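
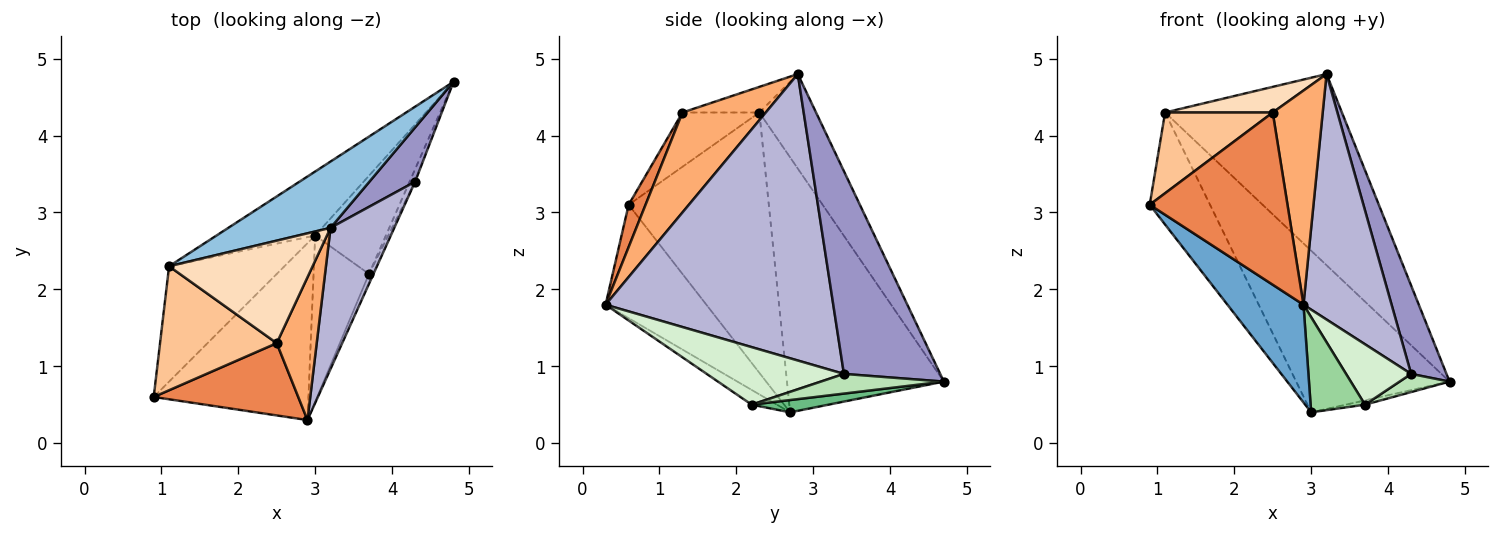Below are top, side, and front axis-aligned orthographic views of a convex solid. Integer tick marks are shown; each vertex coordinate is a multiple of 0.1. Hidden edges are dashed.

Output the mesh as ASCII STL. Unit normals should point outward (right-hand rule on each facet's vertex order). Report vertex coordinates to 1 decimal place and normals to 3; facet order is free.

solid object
 facet normal -0.540 -0.407 -0.737
  outer loop
   vertex 3.0 2.7 0.4
   vertex 2.9 0.3 1.8
   vertex 0.9 0.6 3.1
  endloop
 endfacet
 facet normal -0.290 0.904 0.314
  outer loop
   vertex 1.1 2.3 4.3
   vertex 3.2 2.8 4.8
   vertex 4.8 4.7 0.8
  endloop
 endfacet
 facet normal -0.851 0.366 -0.377
  outer loop
   vertex 1.1 2.3 4.3
   vertex 3.0 2.7 0.4
   vertex 0.9 0.6 3.1
  endloop
 endfacet
 facet normal -0.689 0.674 -0.267
  outer loop
   vertex 1.1 2.3 4.3
   vertex 4.8 4.7 0.8
   vertex 3.0 2.7 0.4
  endloop
 endfacet
 facet normal 0.112 -0.916 0.384
  outer loop
   vertex 2.5 1.3 4.3
   vertex 0.9 0.6 3.1
   vertex 2.9 0.3 1.8
  endloop
 endfacet
 facet normal 0.811 -0.487 0.324
  outer loop
   vertex 2.5 1.3 4.3
   vertex 2.9 0.3 1.8
   vertex 3.2 2.8 4.8
  endloop
 endfacet
 facet normal -0.363 -0.508 0.781
  outer loop
   vertex 2.5 1.3 4.3
   vertex 1.1 2.3 4.3
   vertex 0.9 0.6 3.1
  endloop
 endfacet
 facet normal -0.171 -0.239 0.956
  outer loop
   vertex 2.5 1.3 4.3
   vertex 3.2 2.8 4.8
   vertex 1.1 2.3 4.3
  endloop
 endfacet
 facet normal 0.171 0.043 -0.984
  outer loop
   vertex 3.7 2.2 0.5
   vertex 3.0 2.7 0.4
   vertex 4.8 4.7 0.8
  endloop
 endfacet
 facet normal -0.225 -0.484 -0.846
  outer loop
   vertex 3.7 2.2 0.5
   vertex 2.9 0.3 1.8
   vertex 3.0 2.7 0.4
  endloop
 endfacet
 facet normal 0.897 -0.364 -0.252
  outer loop
   vertex 4.3 3.4 0.9
   vertex 3.7 2.2 0.5
   vertex 4.8 4.7 0.8
  endloop
 endfacet
 facet normal 0.901 -0.427 -0.070
  outer loop
   vertex 4.3 3.4 0.9
   vertex 2.9 0.3 1.8
   vertex 3.7 2.2 0.5
  endloop
 endfacet
 facet normal 0.918 -0.337 0.207
  outer loop
   vertex 4.3 3.4 0.9
   vertex 4.8 4.7 0.8
   vertex 3.2 2.8 4.8
  endloop
 endfacet
 facet normal 0.913 -0.353 0.203
  outer loop
   vertex 4.3 3.4 0.9
   vertex 3.2 2.8 4.8
   vertex 2.9 0.3 1.8
  endloop
 endfacet
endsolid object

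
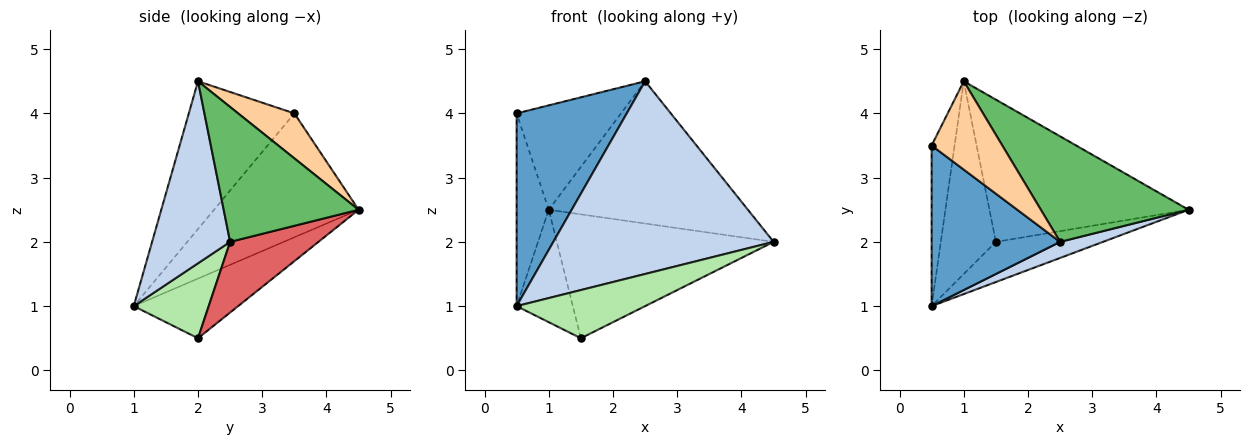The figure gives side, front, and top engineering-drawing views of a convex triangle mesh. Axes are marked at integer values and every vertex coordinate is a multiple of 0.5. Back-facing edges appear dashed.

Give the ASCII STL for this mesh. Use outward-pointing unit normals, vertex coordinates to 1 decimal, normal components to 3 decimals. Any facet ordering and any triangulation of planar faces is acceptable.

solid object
 facet normal -0.593 -0.619 0.516
  outer loop
   vertex 2.5 2.0 4.5
   vertex 0.5 3.5 4.0
   vertex 0.5 1.0 1.0
  endloop
 endfacet
 facet normal 0.333 -0.940 0.078
  outer loop
   vertex 2.5 2.0 4.5
   vertex 0.5 1.0 1.0
   vertex 4.5 2.5 2.0
  endloop
 endfacet
 facet normal -0.961 0.213 -0.178
  outer loop
   vertex 1.0 4.5 2.5
   vertex 0.5 1.0 1.0
   vertex 0.5 3.5 4.0
  endloop
 endfacet
 facet normal 0.380 0.706 0.597
  outer loop
   vertex 1.0 4.5 2.5
   vertex 0.5 3.5 4.0
   vertex 2.5 2.0 4.5
  endloop
 endfacet
 facet normal 0.478 0.705 0.523
  outer loop
   vertex 1.0 4.5 2.5
   vertex 2.5 2.0 4.5
   vertex 4.5 2.5 2.0
  endloop
 endfacet
 facet normal 0.409 -0.701 -0.584
  outer loop
   vertex 1.5 2.0 0.5
   vertex 4.5 2.5 2.0
   vertex 0.5 1.0 1.0
  endloop
 endfacet
 facet normal 0.258 0.634 -0.728
  outer loop
   vertex 1.5 2.0 0.5
   vertex 1.0 4.5 2.5
   vertex 4.5 2.5 2.0
  endloop
 endfacet
 facet normal -0.683 0.368 -0.631
  outer loop
   vertex 1.5 2.0 0.5
   vertex 0.5 1.0 1.0
   vertex 1.0 4.5 2.5
  endloop
 endfacet
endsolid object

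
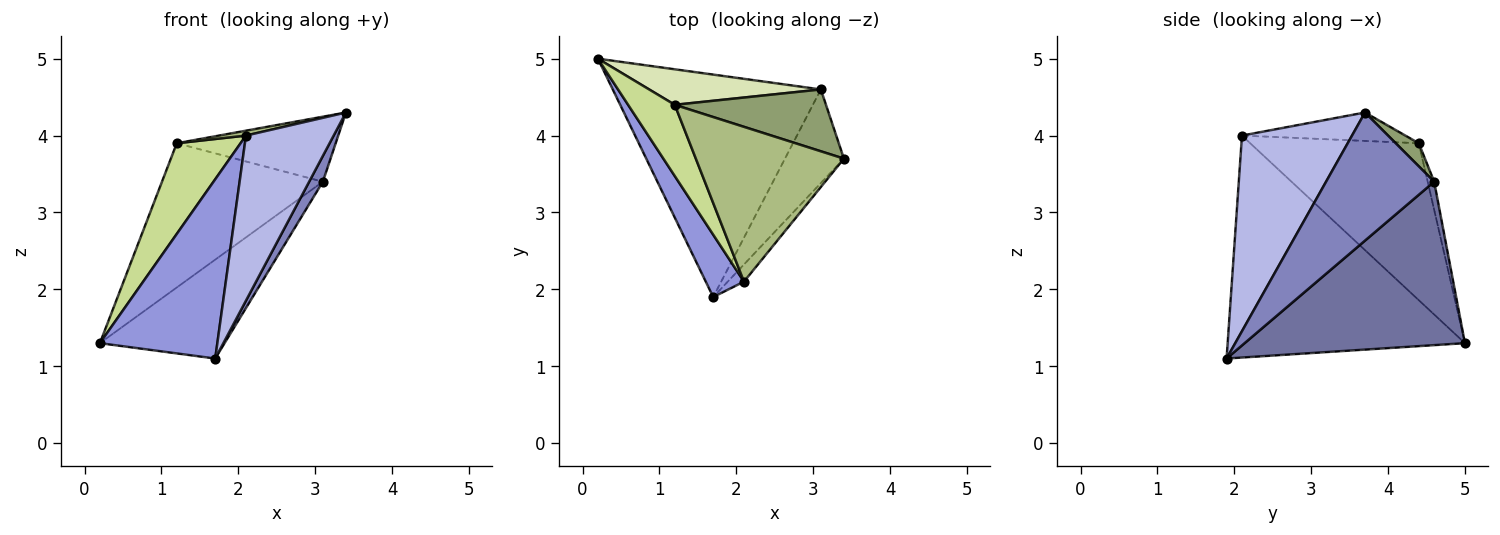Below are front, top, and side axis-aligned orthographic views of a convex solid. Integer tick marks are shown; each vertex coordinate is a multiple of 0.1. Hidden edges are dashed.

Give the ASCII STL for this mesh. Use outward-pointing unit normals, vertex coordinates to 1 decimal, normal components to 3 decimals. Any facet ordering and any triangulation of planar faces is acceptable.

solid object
 facet normal 0.583 0.330 -0.742
  outer loop
   vertex 3.1 4.6 3.4
   vertex 1.7 1.9 1.1
   vertex 0.2 5.0 1.3
  endloop
 endfacet
 facet normal 0.903 -0.114 -0.415
  outer loop
   vertex 3.1 4.6 3.4
   vertex 3.4 3.7 4.3
   vertex 1.7 1.9 1.1
  endloop
 endfacet
 facet normal -0.886 -0.438 0.152
  outer loop
   vertex 2.1 2.1 4.0
   vertex 0.2 5.0 1.3
   vertex 1.7 1.9 1.1
  endloop
 endfacet
 facet normal 0.780 -0.622 -0.065
  outer loop
   vertex 2.1 2.1 4.0
   vertex 1.7 1.9 1.1
   vertex 3.4 3.7 4.3
  endloop
 endfacet
 facet normal 0.105 0.720 0.686
  outer loop
   vertex 1.2 4.4 3.9
   vertex 3.4 3.7 4.3
   vertex 3.1 4.6 3.4
  endloop
 endfacet
 facet normal -0.188 -0.031 0.982
  outer loop
   vertex 1.2 4.4 3.9
   vertex 2.1 2.1 4.0
   vertex 3.4 3.7 4.3
  endloop
 endfacet
 facet normal -0.901 -0.341 0.268
  outer loop
   vertex 1.2 4.4 3.9
   vertex 0.2 5.0 1.3
   vertex 2.1 2.1 4.0
  endloop
 endfacet
 facet normal -0.039 0.970 0.239
  outer loop
   vertex 1.2 4.4 3.9
   vertex 3.1 4.6 3.4
   vertex 0.2 5.0 1.3
  endloop
 endfacet
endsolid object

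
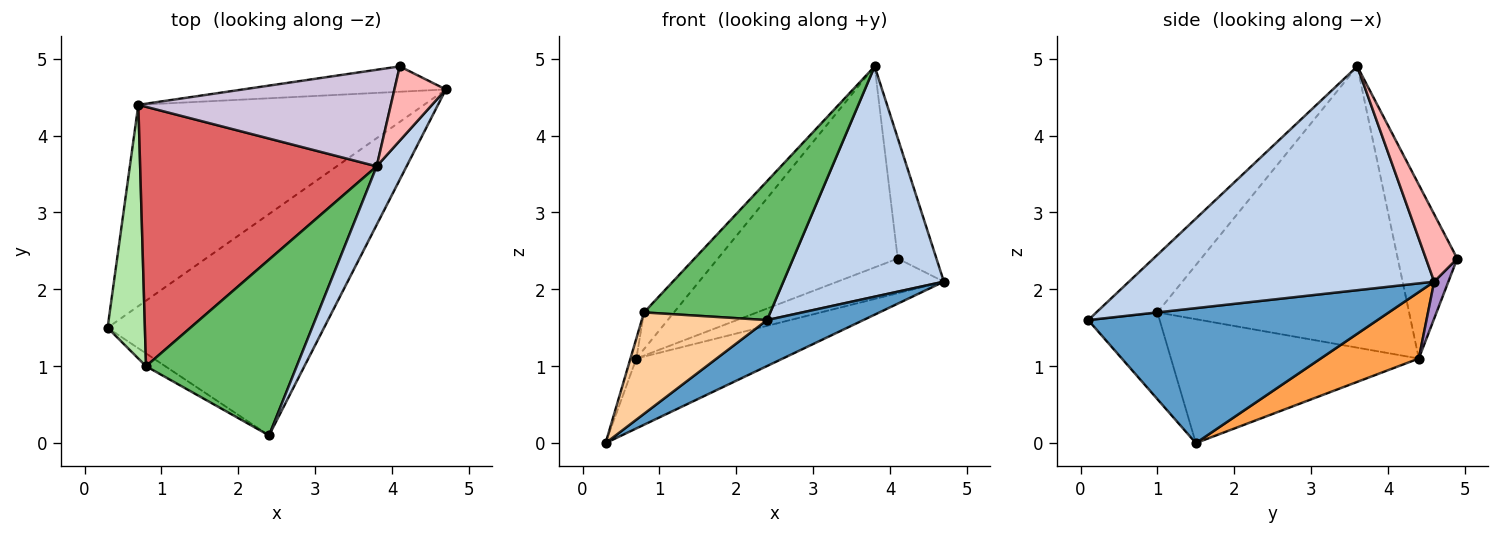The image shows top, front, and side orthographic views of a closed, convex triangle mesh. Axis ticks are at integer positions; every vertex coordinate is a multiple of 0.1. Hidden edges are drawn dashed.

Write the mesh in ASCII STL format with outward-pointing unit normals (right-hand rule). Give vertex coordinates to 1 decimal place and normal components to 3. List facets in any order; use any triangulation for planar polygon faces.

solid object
 facet normal 0.521 -0.173 -0.836
  outer loop
   vertex 2.4 0.1 1.6
   vertex 0.3 1.5 0.0
   vertex 4.7 4.6 2.1
  endloop
 endfacet
 facet normal 0.879 -0.462 0.117
  outer loop
   vertex 3.8 3.6 4.9
   vertex 2.4 0.1 1.6
   vertex 4.7 4.6 2.1
  endloop
 endfacet
 facet normal 0.215 0.320 -0.923
  outer loop
   vertex 0.7 4.4 1.1
   vertex 4.7 4.6 2.1
   vertex 0.3 1.5 0.0
  endloop
 endfacet
 facet normal -0.493 -0.863 -0.109
  outer loop
   vertex 0.8 1.0 1.7
   vertex 0.3 1.5 0.0
   vertex 2.4 0.1 1.6
  endloop
 endfacet
 facet normal -0.287 -0.594 0.752
  outer loop
   vertex 0.8 1.0 1.7
   vertex 2.4 0.1 1.6
   vertex 3.8 3.6 4.9
  endloop
 endfacet
 facet normal -0.957 0.023 0.288
  outer loop
   vertex 0.8 1.0 1.7
   vertex 0.7 4.4 1.1
   vertex 0.3 1.5 0.0
  endloop
 endfacet
 facet normal -0.762 0.091 0.641
  outer loop
   vertex 0.8 1.0 1.7
   vertex 3.8 3.6 4.9
   vertex 0.7 4.4 1.1
  endloop
 endfacet
 facet normal 0.567 0.701 0.433
  outer loop
   vertex 4.1 4.9 2.4
   vertex 3.8 3.6 4.9
   vertex 4.7 4.6 2.1
  endloop
 endfacet
 facet normal 0.107 0.802 -0.588
  outer loop
   vertex 4.1 4.9 2.4
   vertex 4.7 4.6 2.1
   vertex 0.7 4.4 1.1
  endloop
 endfacet
 facet normal -0.286 0.864 0.415
  outer loop
   vertex 4.1 4.9 2.4
   vertex 0.7 4.4 1.1
   vertex 3.8 3.6 4.9
  endloop
 endfacet
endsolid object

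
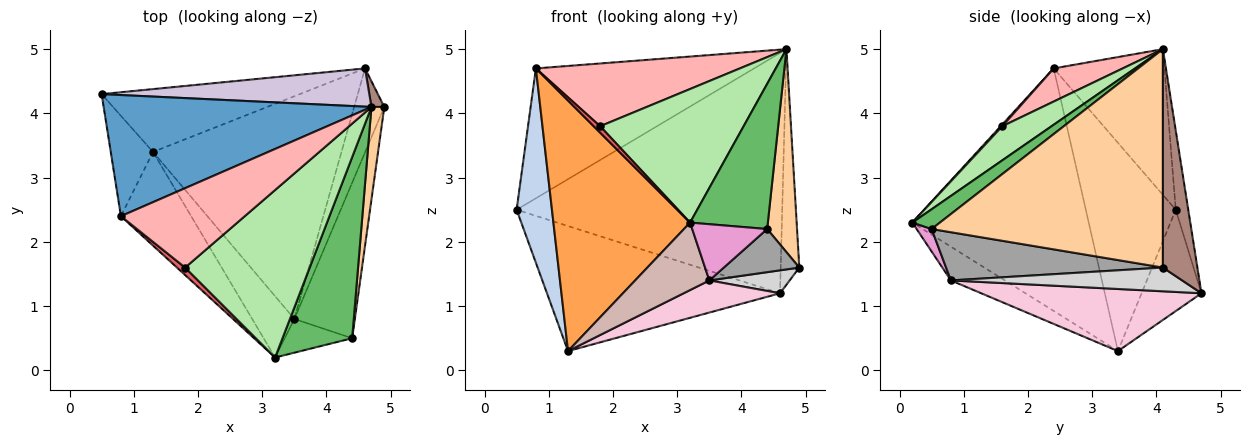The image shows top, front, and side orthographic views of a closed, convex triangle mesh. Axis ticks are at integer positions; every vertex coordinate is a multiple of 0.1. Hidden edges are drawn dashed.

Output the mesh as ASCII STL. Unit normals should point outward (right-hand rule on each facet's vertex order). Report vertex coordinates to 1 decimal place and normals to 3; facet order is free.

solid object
 facet normal -0.348 0.686 0.639
  outer loop
   vertex 0.8 2.4 4.7
   vertex 4.7 4.1 5.0
   vertex 0.5 4.3 2.5
  endloop
 endfacet
 facet normal -0.915 -0.359 -0.186
  outer loop
   vertex 1.3 3.4 0.3
   vertex 0.8 2.4 4.7
   vertex 0.5 4.3 2.5
  endloop
 endfacet
 facet normal -0.771 -0.597 -0.223
  outer loop
   vertex 1.3 3.4 0.3
   vertex 3.2 0.2 2.3
   vertex 0.8 2.4 4.7
  endloop
 endfacet
 facet normal 0.990 -0.128 0.058
  outer loop
   vertex 4.4 0.5 2.2
   vertex 4.9 4.1 1.6
   vertex 4.7 4.1 5.0
  endloop
 endfacet
 facet normal 0.216 -0.611 0.762
  outer loop
   vertex 4.4 0.5 2.2
   vertex 4.7 4.1 5.0
   vertex 3.2 0.2 2.3
  endloop
 endfacet
 facet normal 0.209 -0.610 0.764
  outer loop
   vertex 1.8 1.6 3.8
   vertex 3.2 0.2 2.3
   vertex 4.7 4.1 5.0
  endloop
 endfacet
 facet normal 0.161 -0.642 0.749
  outer loop
   vertex 1.8 1.6 3.8
   vertex 0.8 2.4 4.7
   vertex 3.2 0.2 2.3
  endloop
 endfacet
 facet normal 0.205 -0.607 0.768
  outer loop
   vertex 1.8 1.6 3.8
   vertex 4.7 4.1 5.0
   vertex 0.8 2.4 4.7
  endloop
 endfacet
 facet normal -0.224 0.871 -0.438
  outer loop
   vertex 4.6 4.7 1.2
   vertex 1.3 3.4 0.3
   vertex 0.5 4.3 2.5
  endloop
 endfacet
 facet normal -0.046 0.987 0.157
  outer loop
   vertex 4.6 4.7 1.2
   vertex 0.5 4.3 2.5
   vertex 4.7 4.1 5.0
  endloop
 endfacet
 facet normal 0.879 0.474 0.052
  outer loop
   vertex 4.6 4.7 1.2
   vertex 4.7 4.1 5.0
   vertex 4.9 4.1 1.6
  endloop
 endfacet
 facet normal -0.474 -0.652 -0.592
  outer loop
   vertex 3.5 0.8 1.4
   vertex 3.2 0.2 2.3
   vertex 1.3 3.4 0.3
  endloop
 endfacet
 facet normal 0.169 -0.845 -0.507
  outer loop
   vertex 3.5 0.8 1.4
   vertex 4.4 0.5 2.2
   vertex 3.2 0.2 2.3
  endloop
 endfacet
 facet normal 0.310 -0.136 -0.941
  outer loop
   vertex 3.5 0.8 1.4
   vertex 1.3 3.4 0.3
   vertex 4.6 4.7 1.2
  endloop
 endfacet
 facet normal 0.609 -0.212 -0.764
  outer loop
   vertex 3.5 0.8 1.4
   vertex 4.9 4.1 1.6
   vertex 4.4 0.5 2.2
  endloop
 endfacet
 facet normal 0.605 -0.210 -0.768
  outer loop
   vertex 3.5 0.8 1.4
   vertex 4.6 4.7 1.2
   vertex 4.9 4.1 1.6
  endloop
 endfacet
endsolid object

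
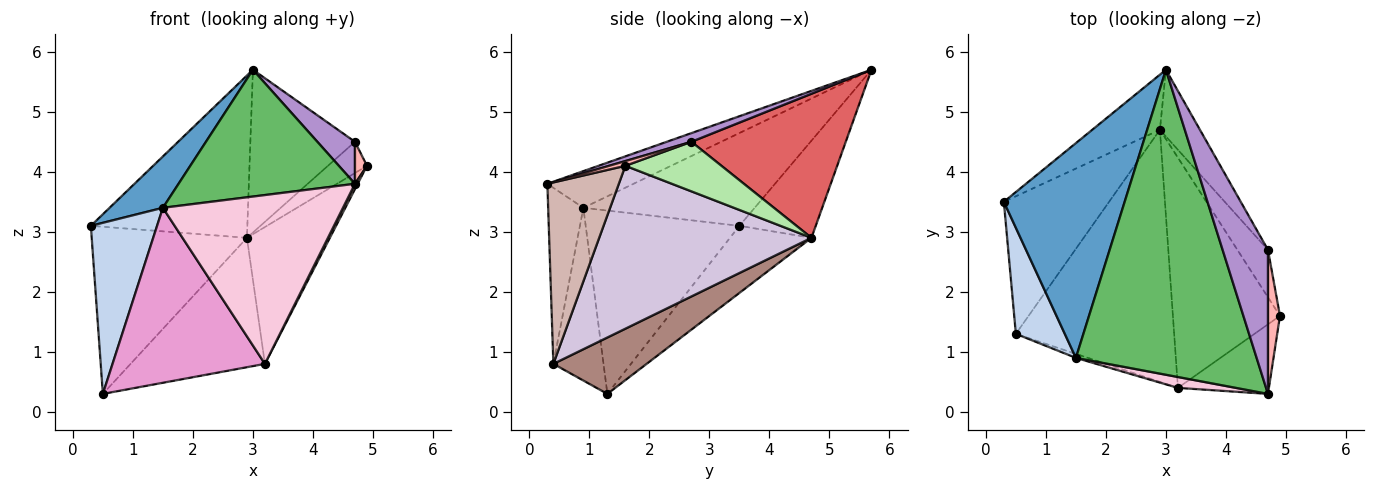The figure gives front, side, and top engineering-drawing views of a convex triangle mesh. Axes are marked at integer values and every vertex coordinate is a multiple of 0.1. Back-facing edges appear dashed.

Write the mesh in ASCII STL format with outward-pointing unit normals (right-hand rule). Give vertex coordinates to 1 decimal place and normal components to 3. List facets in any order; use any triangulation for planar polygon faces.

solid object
 facet normal -0.598 -0.186 0.779
  outer loop
   vertex 1.5 0.9 3.4
   vertex 3.0 5.7 5.7
   vertex 0.3 3.5 3.1
  endloop
 endfacet
 facet normal -0.892 -0.384 0.238
  outer loop
   vertex 1.5 0.9 3.4
   vertex 0.3 3.5 3.1
   vertex 0.5 1.3 0.3
  endloop
 endfacet
 facet normal -0.419 0.860 -0.292
  outer loop
   vertex 2.9 4.7 2.9
   vertex 0.3 3.5 3.1
   vertex 3.0 5.7 5.7
  endloop
 endfacet
 facet normal -0.376 0.716 -0.589
  outer loop
   vertex 2.9 4.7 2.9
   vertex 0.5 1.3 0.3
   vertex 0.3 3.5 3.1
  endloop
 endfacet
 facet normal -0.184 -0.377 0.908
  outer loop
   vertex 4.7 0.3 3.8
   vertex 3.0 5.7 5.7
   vertex 1.5 0.9 3.4
  endloop
 endfacet
 facet normal 0.804 0.327 -0.496
  outer loop
   vertex 4.7 2.7 4.5
   vertex 4.9 1.6 4.1
   vertex 2.9 4.7 2.9
  endloop
 endfacet
 facet normal 0.807 0.547 -0.224
  outer loop
   vertex 4.7 2.7 4.5
   vertex 2.9 4.7 2.9
   vertex 3.0 5.7 5.7
  endloop
 endfacet
 facet normal 0.355 -0.262 0.897
  outer loop
   vertex 4.7 2.7 4.5
   vertex 4.7 0.3 3.8
   vertex 4.9 1.6 4.1
  endloop
 endfacet
 facet normal 0.181 -0.275 0.944
  outer loop
   vertex 4.7 2.7 4.5
   vertex 3.0 5.7 5.7
   vertex 4.7 0.3 3.8
  endloop
 endfacet
 facet normal 0.794 0.310 -0.522
  outer loop
   vertex 3.2 0.4 0.8
   vertex 2.9 4.7 2.9
   vertex 4.9 1.6 4.1
  endloop
 endfacet
 facet normal 0.302 0.435 -0.848
  outer loop
   vertex 3.2 0.4 0.8
   vertex 0.5 1.3 0.3
   vertex 2.9 4.7 2.9
  endloop
 endfacet
 facet normal 0.893 -0.034 -0.448
  outer loop
   vertex 3.2 0.4 0.8
   vertex 4.9 1.6 4.1
   vertex 4.7 0.3 3.8
  endloop
 endfacet
 facet normal -0.313 -0.950 -0.022
  outer loop
   vertex 3.2 0.4 0.8
   vertex 1.5 0.9 3.4
   vertex 0.5 1.3 0.3
  endloop
 endfacet
 facet normal -0.192 -0.979 0.063
  outer loop
   vertex 3.2 0.4 0.8
   vertex 4.7 0.3 3.8
   vertex 1.5 0.9 3.4
  endloop
 endfacet
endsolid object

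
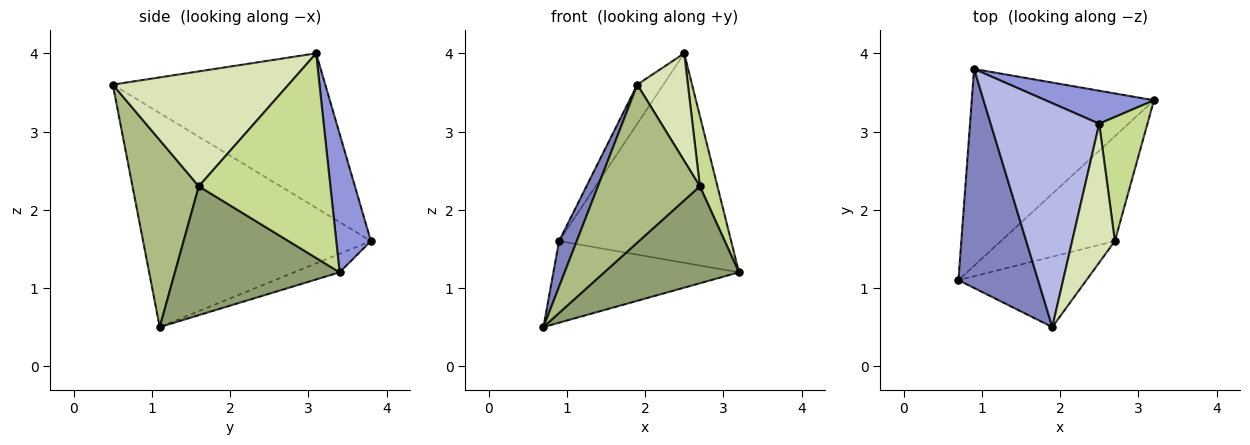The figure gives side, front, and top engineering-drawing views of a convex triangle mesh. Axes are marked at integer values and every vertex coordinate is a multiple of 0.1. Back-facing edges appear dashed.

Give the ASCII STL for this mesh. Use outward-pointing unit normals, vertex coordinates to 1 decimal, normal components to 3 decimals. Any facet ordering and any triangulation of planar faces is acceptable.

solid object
 facet normal -0.094 0.382 -0.920
  outer loop
   vertex 0.9 3.8 1.6
   vertex 3.2 3.4 1.2
   vertex 0.7 1.1 0.5
  endloop
 endfacet
 facet normal -0.935 -0.072 0.348
  outer loop
   vertex 1.9 0.5 3.6
   vertex 0.9 3.8 1.6
   vertex 0.7 1.1 0.5
  endloop
 endfacet
 facet normal 0.195 0.969 0.153
  outer loop
   vertex 2.5 3.1 4.0
   vertex 3.2 3.4 1.2
   vertex 0.9 3.8 1.6
  endloop
 endfacet
 facet normal -0.814 0.100 0.572
  outer loop
   vertex 2.5 3.1 4.0
   vertex 0.9 3.8 1.6
   vertex 1.9 0.5 3.6
  endloop
 endfacet
 facet normal 0.639 -0.523 -0.565
  outer loop
   vertex 2.7 1.6 2.3
   vertex 0.7 1.1 0.5
   vertex 3.2 3.4 1.2
  endloop
 endfacet
 facet normal 0.511 -0.785 -0.350
  outer loop
   vertex 2.7 1.6 2.3
   vertex 1.9 0.5 3.6
   vertex 0.7 1.1 0.5
  endloop
 endfacet
 facet normal 0.965 -0.129 0.227
  outer loop
   vertex 2.7 1.6 2.3
   vertex 3.2 3.4 1.2
   vertex 2.5 3.1 4.0
  endloop
 endfacet
 facet normal 0.905 -0.261 0.336
  outer loop
   vertex 2.7 1.6 2.3
   vertex 2.5 3.1 4.0
   vertex 1.9 0.5 3.6
  endloop
 endfacet
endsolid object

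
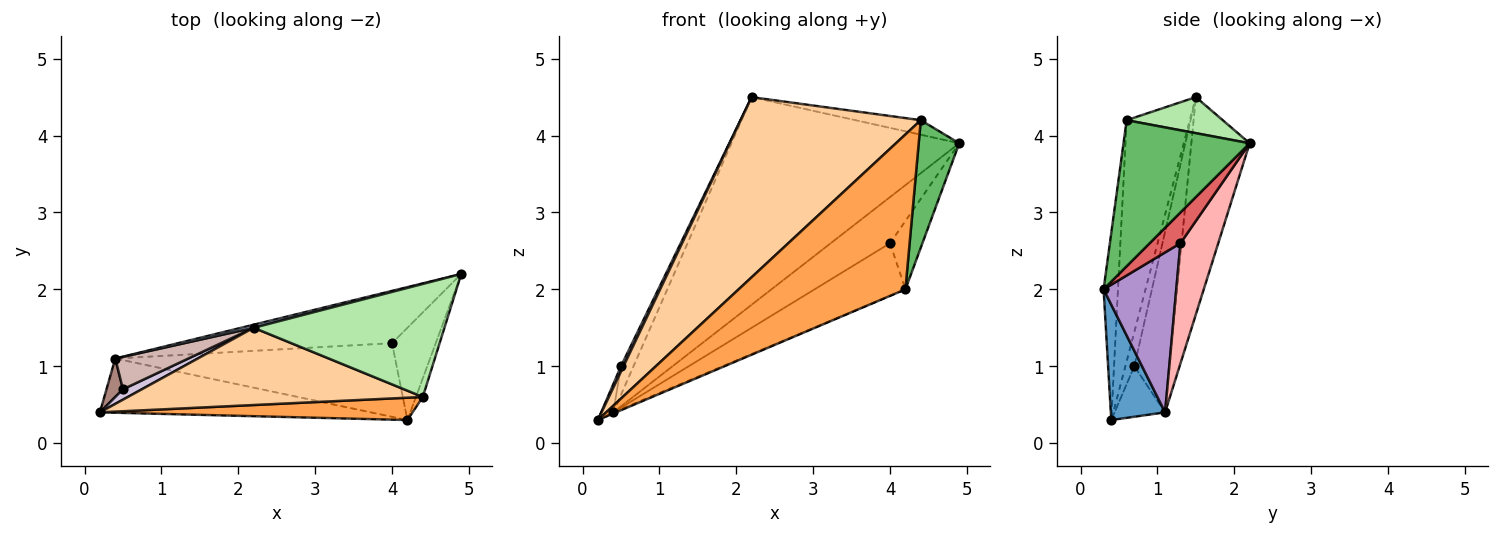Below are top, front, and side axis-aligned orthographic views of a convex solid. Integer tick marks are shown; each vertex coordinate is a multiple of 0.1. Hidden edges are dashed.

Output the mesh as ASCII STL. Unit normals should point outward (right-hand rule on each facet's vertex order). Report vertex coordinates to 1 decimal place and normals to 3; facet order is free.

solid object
 facet normal 0.391 0.020 -0.920
  outer loop
   vertex 0.4 1.1 0.4
   vertex 4.2 0.3 2.0
   vertex 0.2 0.4 0.3
  endloop
 endfacet
 facet normal -0.248 0.969 0.014
  outer loop
   vertex 0.4 1.1 0.4
   vertex 2.2 1.5 4.5
   vertex 4.9 2.2 3.9
  endloop
 endfacet
 facet normal -0.085 -0.986 0.142
  outer loop
   vertex 4.4 0.6 4.2
   vertex 0.2 0.4 0.3
   vertex 4.2 0.3 2.0
  endloop
 endfacet
 facet normal -0.307 -0.875 0.375
  outer loop
   vertex 4.4 0.6 4.2
   vertex 2.2 1.5 4.5
   vertex 0.2 0.4 0.3
  endloop
 endfacet
 facet normal 0.951 -0.306 -0.045
  outer loop
   vertex 4.4 0.6 4.2
   vertex 4.2 0.3 2.0
   vertex 4.9 2.2 3.9
  endloop
 endfacet
 facet normal 0.184 0.125 0.975
  outer loop
   vertex 4.4 0.6 4.2
   vertex 4.9 2.2 3.9
   vertex 2.2 1.5 4.5
  endloop
 endfacet
 facet normal 0.492 0.518 -0.699
  outer loop
   vertex 4.0 1.3 2.6
   vertex 4.9 2.2 3.9
   vertex 4.2 0.3 2.0
  endloop
 endfacet
 facet normal 0.388 0.610 -0.691
  outer loop
   vertex 4.0 1.3 2.6
   vertex 0.4 1.1 0.4
   vertex 4.9 2.2 3.9
  endloop
 endfacet
 facet normal 0.422 0.527 -0.738
  outer loop
   vertex 4.0 1.3 2.6
   vertex 4.2 0.3 2.0
   vertex 0.4 1.1 0.4
  endloop
 endfacet
 facet normal -0.850 -0.243 0.468
  outer loop
   vertex 0.5 0.7 1.0
   vertex 0.2 0.4 0.3
   vertex 2.2 1.5 4.5
  endloop
 endfacet
 facet normal -0.927 0.222 0.302
  outer loop
   vertex 0.5 0.7 1.0
   vertex 0.4 1.1 0.4
   vertex 0.2 0.4 0.3
  endloop
 endfacet
 facet normal -0.880 0.314 0.356
  outer loop
   vertex 0.5 0.7 1.0
   vertex 2.2 1.5 4.5
   vertex 0.4 1.1 0.4
  endloop
 endfacet
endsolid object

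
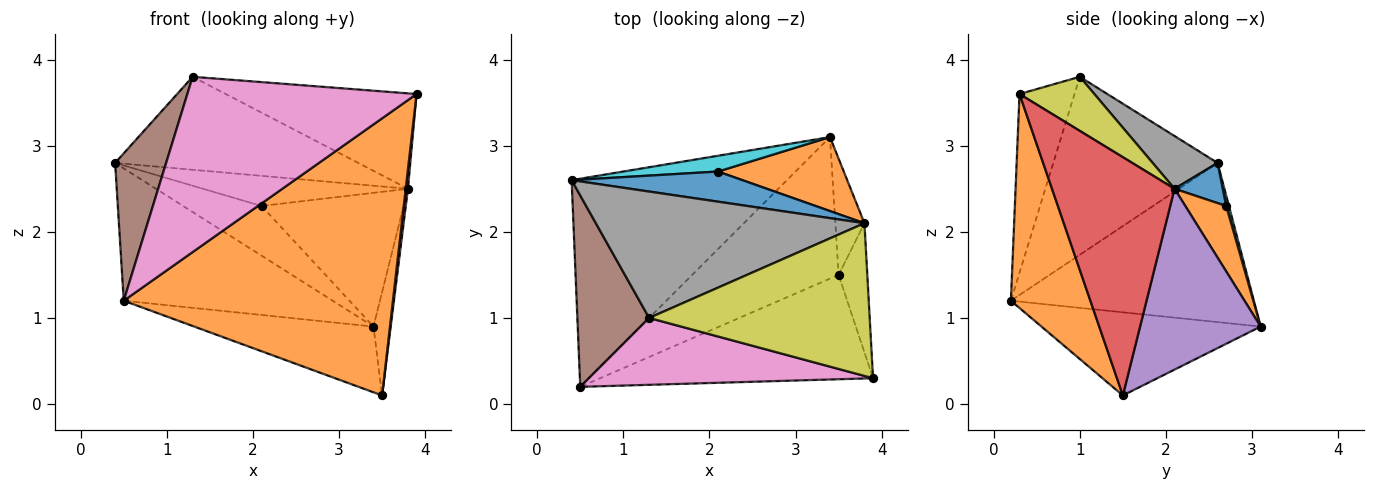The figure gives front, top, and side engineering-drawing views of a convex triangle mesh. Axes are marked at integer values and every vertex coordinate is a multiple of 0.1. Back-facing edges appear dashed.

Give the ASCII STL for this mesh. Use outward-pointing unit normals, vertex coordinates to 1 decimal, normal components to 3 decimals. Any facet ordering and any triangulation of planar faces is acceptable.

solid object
 facet normal -0.529 0.455 -0.716
  outer loop
   vertex 0.5 0.2 1.2
   vertex 0.4 2.6 2.8
   vertex 3.4 3.1 0.9
  endloop
 endfacet
 facet normal 0.266 -0.902 -0.340
  outer loop
   vertex 3.5 1.5 0.1
   vertex 3.9 0.3 3.6
   vertex 0.5 0.2 1.2
  endloop
 endfacet
 facet normal -0.458 0.375 -0.806
  outer loop
   vertex 3.5 1.5 0.1
   vertex 0.5 0.2 1.2
   vertex 3.4 3.1 0.9
  endloop
 endfacet
 facet normal 0.993 -0.018 -0.120
  outer loop
   vertex 3.8 2.1 2.5
   vertex 3.9 0.3 3.6
   vertex 3.5 1.5 0.1
  endloop
 endfacet
 facet normal 0.978 0.140 -0.157
  outer loop
   vertex 3.8 2.1 2.5
   vertex 3.5 1.5 0.1
   vertex 3.4 3.1 0.9
  endloop
 endfacet
 facet normal -0.891 -0.277 0.359
  outer loop
   vertex 1.3 1.0 3.8
   vertex 0.4 2.6 2.8
   vertex 0.5 0.2 1.2
  endloop
 endfacet
 facet normal -0.219 -0.912 0.348
  outer loop
   vertex 1.3 1.0 3.8
   vertex 0.5 0.2 1.2
   vertex 3.9 0.3 3.6
  endloop
 endfacet
 facet normal 0.156 0.585 0.796
  outer loop
   vertex 1.3 1.0 3.8
   vertex 3.8 2.1 2.5
   vertex 0.4 2.6 2.8
  endloop
 endfacet
 facet normal 0.204 0.519 0.830
  outer loop
   vertex 1.3 1.0 3.8
   vertex 3.9 0.3 3.6
   vertex 3.8 2.1 2.5
  endloop
 endfacet
 facet normal 0.033 0.952 0.303
  outer loop
   vertex 2.1 2.7 2.3
   vertex 3.4 3.1 0.9
   vertex 0.4 2.6 2.8
  endloop
 endfacet
 facet normal 0.164 0.698 0.698
  outer loop
   vertex 2.1 2.7 2.3
   vertex 0.4 2.6 2.8
   vertex 3.8 2.1 2.5
  endloop
 endfacet
 facet normal 0.244 0.849 0.469
  outer loop
   vertex 2.1 2.7 2.3
   vertex 3.8 2.1 2.5
   vertex 3.4 3.1 0.9
  endloop
 endfacet
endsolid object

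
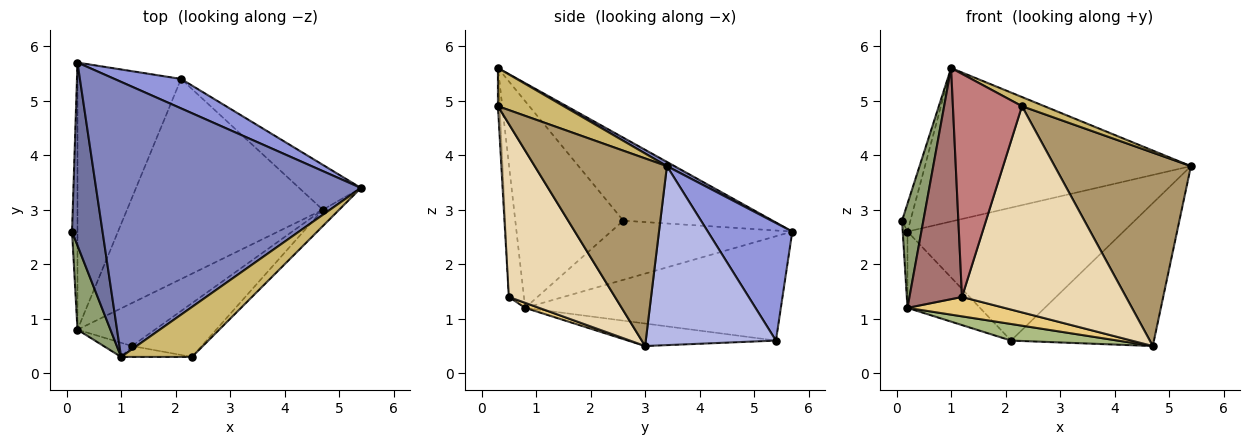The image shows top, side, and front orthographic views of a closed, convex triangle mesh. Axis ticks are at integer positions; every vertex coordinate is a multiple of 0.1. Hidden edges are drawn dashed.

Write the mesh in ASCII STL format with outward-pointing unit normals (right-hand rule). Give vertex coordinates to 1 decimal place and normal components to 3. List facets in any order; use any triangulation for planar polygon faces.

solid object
 facet normal -0.937 0.052 0.344
  outer loop
   vertex 1.0 0.3 5.6
   vertex 0.2 5.7 2.6
   vertex 0.1 2.6 2.8
  endloop
 endfacet
 facet normal 0.014 0.487 0.873
  outer loop
   vertex 1.0 0.3 5.6
   vertex 5.4 3.4 3.8
   vertex 0.2 5.7 2.6
  endloop
 endfacet
 facet normal 0.357 0.912 0.202
  outer loop
   vertex 2.1 5.4 0.6
   vertex 0.2 5.7 2.6
   vertex 5.4 3.4 3.8
  endloop
 endfacet
 facet normal 0.656 0.720 -0.226
  outer loop
   vertex 2.1 5.4 0.6
   vertex 5.4 3.4 3.8
   vertex 4.7 3.0 0.5
  endloop
 endfacet
 facet normal -0.969 -0.191 0.155
  outer loop
   vertex 0.2 0.8 1.2
   vertex 1.0 0.3 5.6
   vertex 0.1 2.6 2.8
  endloop
 endfacet
 facet normal -0.114 -0.082 -0.990
  outer loop
   vertex 0.2 0.8 1.2
   vertex 2.1 5.4 0.6
   vertex 4.7 3.0 0.5
  endloop
 endfacet
 facet normal -0.995 0.026 -0.092
  outer loop
   vertex 0.2 0.8 1.2
   vertex 0.1 2.6 2.8
   vertex 0.2 5.7 2.6
  endloop
 endfacet
 facet normal -0.696 0.197 -0.691
  outer loop
   vertex 0.2 0.8 1.2
   vertex 0.2 5.7 2.6
   vertex 2.1 5.4 0.6
  endloop
 endfacet
 facet normal 0.695 -0.716 -0.061
  outer loop
   vertex 2.3 0.3 4.9
   vertex 4.7 3.0 0.5
   vertex 5.4 3.4 3.8
  endloop
 endfacet
 facet normal 0.468 -0.160 0.869
  outer loop
   vertex 2.3 0.3 4.9
   vertex 5.4 3.4 3.8
   vertex 1.0 0.3 5.6
  endloop
 endfacet
 facet normal 0.059 -0.410 -0.910
  outer loop
   vertex 1.2 0.5 1.4
   vertex 0.2 0.8 1.2
   vertex 4.7 3.0 0.5
  endloop
 endfacet
 facet normal 0.531 -0.820 -0.214
  outer loop
   vertex 1.2 0.5 1.4
   vertex 4.7 3.0 0.5
   vertex 2.3 0.3 4.9
  endloop
 endfacet
 facet normal -0.276 -0.959 -0.059
  outer loop
   vertex 1.2 0.5 1.4
   vertex 1.0 0.3 5.6
   vertex 0.2 0.8 1.2
  endloop
 endfacet
 facet normal -0.026 -0.998 -0.049
  outer loop
   vertex 1.2 0.5 1.4
   vertex 2.3 0.3 4.9
   vertex 1.0 0.3 5.6
  endloop
 endfacet
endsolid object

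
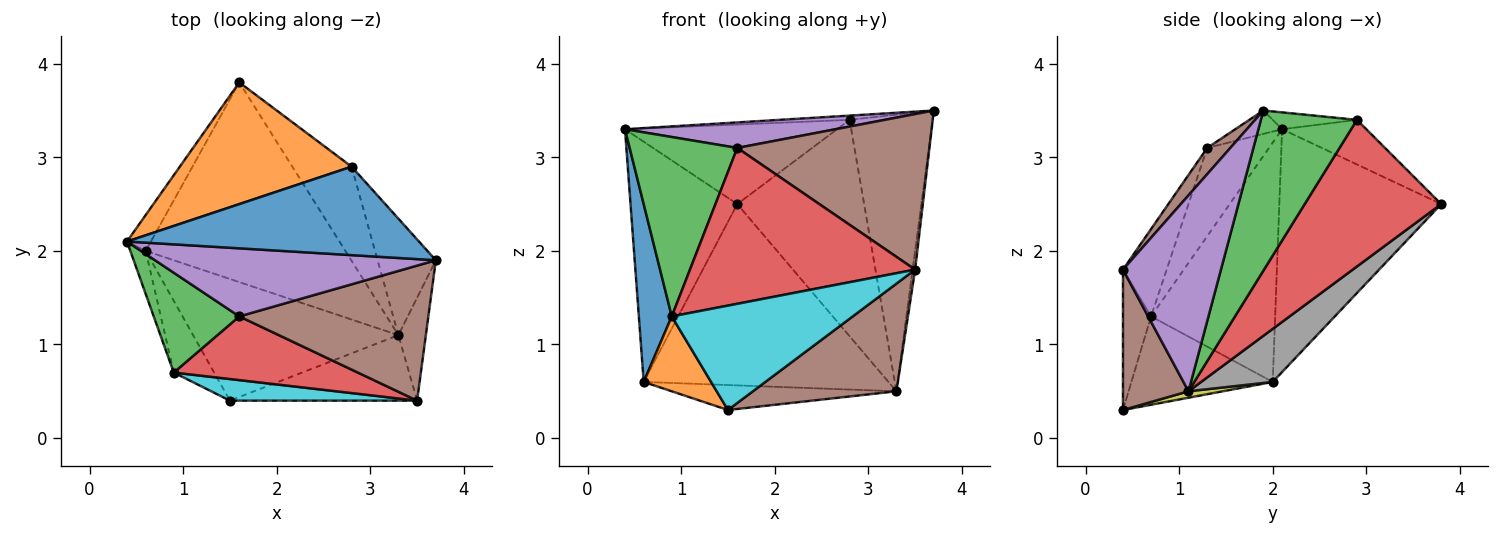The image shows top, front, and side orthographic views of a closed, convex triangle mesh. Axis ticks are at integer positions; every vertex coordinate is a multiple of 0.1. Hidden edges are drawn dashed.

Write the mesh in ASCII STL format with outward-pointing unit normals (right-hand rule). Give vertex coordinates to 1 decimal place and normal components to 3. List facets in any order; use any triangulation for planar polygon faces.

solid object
 facet normal -0.058 0.048 0.997
  outer loop
   vertex 2.8 2.9 3.4
   vertex 0.4 2.1 3.3
   vertex 3.7 1.9 3.5
  endloop
 endfacet
 facet normal -0.212 0.535 0.818
  outer loop
   vertex 2.8 2.9 3.4
   vertex 1.6 3.8 2.5
   vertex 0.4 2.1 3.3
  endloop
 endfacet
 facet normal 0.730 0.630 -0.265
  outer loop
   vertex 2.8 2.9 3.4
   vertex 3.7 1.9 3.5
   vertex 3.3 1.1 0.5
  endloop
 endfacet
 facet normal 0.702 0.653 -0.284
  outer loop
   vertex 2.8 2.9 3.4
   vertex 3.3 1.1 0.5
   vertex 1.6 3.8 2.5
  endloop
 endfacet
 facet normal 0.990 0.025 -0.139
  outer loop
   vertex 3.5 0.4 1.8
   vertex 3.3 1.1 0.5
   vertex 3.7 1.9 3.5
  endloop
 endfacet
 facet normal 0.363 -0.796 -0.484
  outer loop
   vertex 3.5 0.4 1.8
   vertex 1.5 0.4 0.3
   vertex 3.3 1.1 0.5
  endloop
 endfacet
 facet normal -0.832 0.549 -0.082
  outer loop
   vertex 0.6 2.0 0.6
   vertex 0.4 2.1 3.3
   vertex 1.6 3.8 2.5
  endloop
 endfacet
 facet normal 0.193 0.660 -0.726
  outer loop
   vertex 0.6 2.0 0.6
   vertex 1.6 3.8 2.5
   vertex 3.3 1.1 0.5
  endloop
 endfacet
 facet normal 0.031 0.201 -0.979
  outer loop
   vertex 0.6 2.0 0.6
   vertex 3.3 1.1 0.5
   vertex 1.5 0.4 0.3
  endloop
 endfacet
 facet normal -0.150 -0.968 0.200
  outer loop
   vertex 0.9 0.7 1.3
   vertex 1.5 0.4 0.3
   vertex 3.5 0.4 1.8
  endloop
 endfacet
 facet normal -0.965 -0.256 -0.062
  outer loop
   vertex 0.9 0.7 1.3
   vertex 0.4 2.1 3.3
   vertex 0.6 2.0 0.6
  endloop
 endfacet
 facet normal -0.834 -0.398 -0.381
  outer loop
   vertex 0.9 0.7 1.3
   vertex 0.6 2.0 0.6
   vertex 1.5 0.4 0.3
  endloop
 endfacet
 facet normal -0.448 -0.781 0.435
  outer loop
   vertex 1.6 1.3 3.1
   vertex 0.4 2.1 3.3
   vertex 0.9 0.7 1.3
  endloop
 endfacet
 facet normal -0.177 -0.911 0.372
  outer loop
   vertex 1.6 1.3 3.1
   vertex 0.9 0.7 1.3
   vertex 3.5 0.4 1.8
  endloop
 endfacet
 facet normal -0.078 -0.350 0.933
  outer loop
   vertex 1.6 1.3 3.1
   vertex 3.7 1.9 3.5
   vertex 0.4 2.1 3.3
  endloop
 endfacet
 facet normal 0.091 -0.752 0.653
  outer loop
   vertex 1.6 1.3 3.1
   vertex 3.5 0.4 1.8
   vertex 3.7 1.9 3.5
  endloop
 endfacet
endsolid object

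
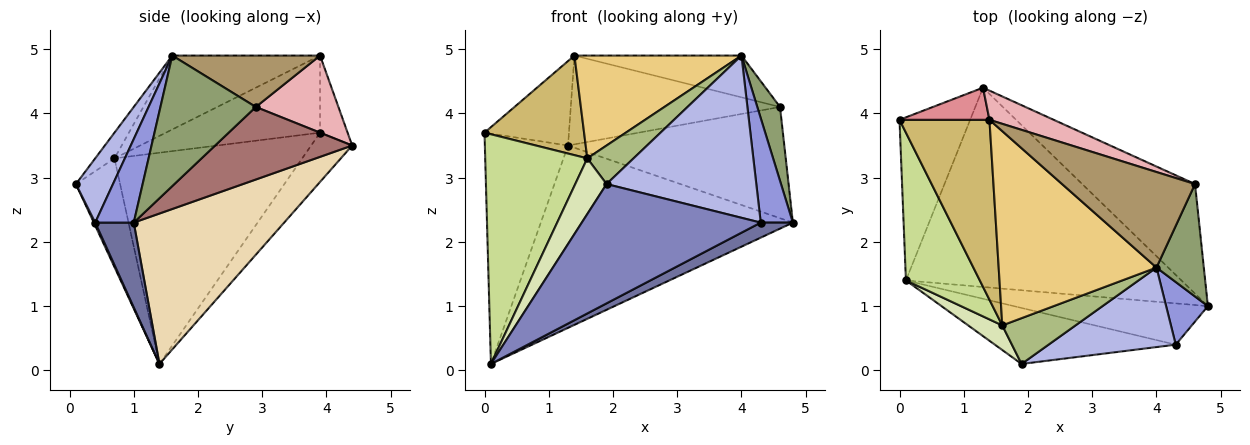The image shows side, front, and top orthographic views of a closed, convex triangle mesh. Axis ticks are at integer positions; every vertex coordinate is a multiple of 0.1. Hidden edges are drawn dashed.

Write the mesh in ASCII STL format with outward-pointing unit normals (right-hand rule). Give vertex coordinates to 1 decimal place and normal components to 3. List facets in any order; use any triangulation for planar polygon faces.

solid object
 facet normal 0.380 -0.317 -0.869
  outer loop
   vertex 4.3 0.4 2.3
   vertex 0.1 1.4 0.1
   vertex 4.8 1.0 2.3
  endloop
 endfacet
 facet normal 0.007 -0.905 -0.425
  outer loop
   vertex 4.3 0.4 2.3
   vertex 1.9 0.1 2.9
   vertex 0.1 1.4 0.1
  endloop
 endfacet
 facet normal 0.717 -0.598 0.359
  outer loop
   vertex 4.3 0.4 2.3
   vertex 4.8 1.0 2.3
   vertex 4.0 1.6 4.9
  endloop
 endfacet
 facet normal 0.217 -0.877 0.430
  outer loop
   vertex 4.3 0.4 2.3
   vertex 4.0 1.6 4.9
   vertex 1.9 0.1 2.9
  endloop
 endfacet
 facet normal 0.917 -0.219 0.333
  outer loop
   vertex 4.6 2.9 4.1
   vertex 4.0 1.6 4.9
   vertex 4.8 1.0 2.3
  endloop
 endfacet
 facet normal -0.259 -0.622 0.739
  outer loop
   vertex 1.6 0.7 3.3
   vertex 1.9 0.1 2.9
   vertex 4.0 1.6 4.9
  endloop
 endfacet
 facet normal -0.840 -0.457 0.294
  outer loop
   vertex 1.6 0.7 3.3
   vertex 0.0 3.9 3.7
   vertex 0.1 1.4 0.1
  endloop
 endfacet
 facet normal -0.790 -0.560 0.248
  outer loop
   vertex 1.6 0.7 3.3
   vertex 0.1 1.4 0.1
   vertex 1.9 0.1 2.9
  endloop
 endfacet
 facet normal 0.334 0.377 0.864
  outer loop
   vertex 1.4 3.9 4.9
   vertex 4.0 1.6 4.9
   vertex 4.6 2.9 4.1
  endloop
 endfacet
 facet normal -0.600 -0.387 0.700
  outer loop
   vertex 1.4 3.9 4.9
   vertex 0.0 3.9 3.7
   vertex 1.6 0.7 3.3
  endloop
 endfacet
 facet normal -0.382 -0.432 0.817
  outer loop
   vertex 1.4 3.9 4.9
   vertex 1.6 0.7 3.3
   vertex 4.0 1.6 4.9
  endloop
 endfacet
 facet normal 0.374 0.626 -0.684
  outer loop
   vertex 1.3 4.4 3.5
   vertex 4.8 1.0 2.3
   vertex 0.1 1.4 0.1
  endloop
 endfacet
 facet normal 0.411 0.649 -0.640
  outer loop
   vertex 1.3 4.4 3.5
   vertex 4.6 2.9 4.1
   vertex 4.8 1.0 2.3
  endloop
 endfacet
 facet normal -0.374 0.757 -0.536
  outer loop
   vertex 1.3 4.4 3.5
   vertex 0.1 1.4 0.1
   vertex 0.0 3.9 3.7
  endloop
 endfacet
 facet normal -0.292 0.894 0.340
  outer loop
   vertex 1.3 4.4 3.5
   vertex 0.0 3.9 3.7
   vertex 1.4 3.9 4.9
  endloop
 endfacet
 facet normal 0.351 0.889 0.293
  outer loop
   vertex 1.3 4.4 3.5
   vertex 1.4 3.9 4.9
   vertex 4.6 2.9 4.1
  endloop
 endfacet
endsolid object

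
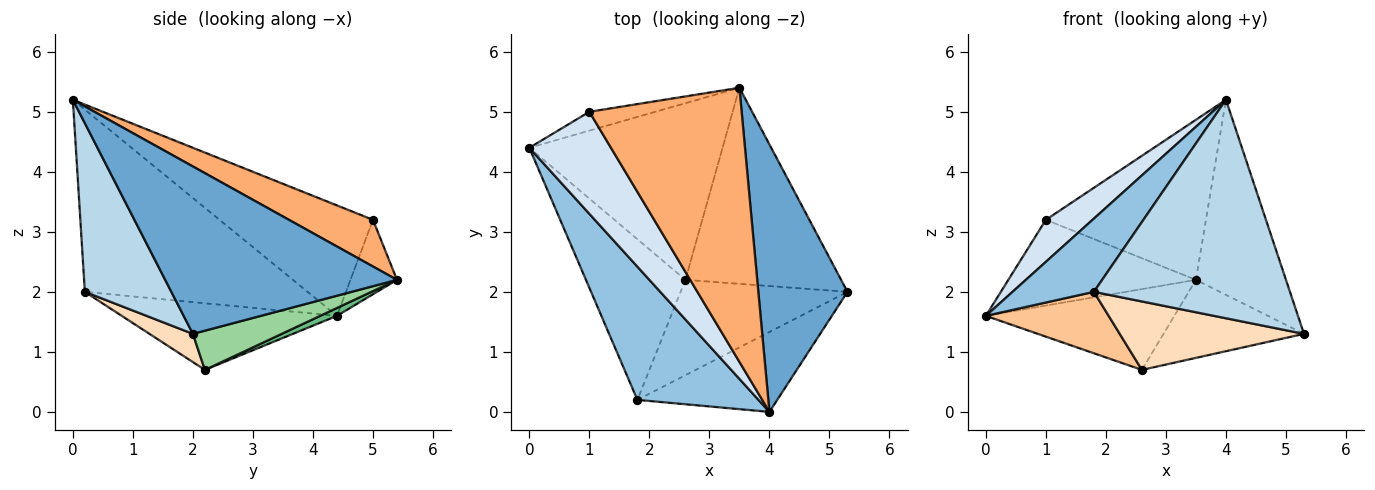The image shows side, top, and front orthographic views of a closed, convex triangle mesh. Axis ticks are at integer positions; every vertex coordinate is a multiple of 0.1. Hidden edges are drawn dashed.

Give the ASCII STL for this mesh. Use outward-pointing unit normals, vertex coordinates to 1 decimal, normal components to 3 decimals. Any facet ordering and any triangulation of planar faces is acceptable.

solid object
 facet normal 0.835 0.324 0.445
  outer loop
   vertex 3.5 5.4 2.2
   vertex 4.0 0.0 5.2
   vertex 5.3 2.0 1.3
  endloop
 endfacet
 facet normal -0.797 -0.291 0.530
  outer loop
   vertex 1.8 0.2 2.0
   vertex 4.0 0.0 5.2
   vertex 0.0 4.4 1.6
  endloop
 endfacet
 facet normal 0.383 -0.868 -0.317
  outer loop
   vertex 1.8 0.2 2.0
   vertex 5.3 2.0 1.3
   vertex 4.0 0.0 5.2
  endloop
 endfacet
 facet normal -0.781 -0.238 0.577
  outer loop
   vertex 1.0 5.0 3.2
   vertex 0.0 4.4 1.6
   vertex 4.0 0.0 5.2
  endloop
 endfacet
 facet normal -0.235 0.949 -0.209
  outer loop
   vertex 1.0 5.0 3.2
   vertex 3.5 5.4 2.2
   vertex 0.0 4.4 1.6
  endloop
 endfacet
 facet normal 0.256 0.487 0.835
  outer loop
   vertex 1.0 5.0 3.2
   vertex 4.0 0.0 5.2
   vertex 3.5 5.4 2.2
  endloop
 endfacet
 facet normal -0.530 -0.303 -0.792
  outer loop
   vertex 2.6 2.2 0.7
   vertex 1.8 0.2 2.0
   vertex 0.0 4.4 1.6
  endloop
 endfacet
 facet normal 0.136 -0.578 -0.805
  outer loop
   vertex 2.6 2.2 0.7
   vertex 5.3 2.0 1.3
   vertex 1.8 0.2 2.0
  endloop
 endfacet
 facet normal 0.037 0.416 -0.909
  outer loop
   vertex 2.6 2.2 0.7
   vertex 0.0 4.4 1.6
   vertex 3.5 5.4 2.2
  endloop
 endfacet
 facet normal 0.228 0.360 -0.905
  outer loop
   vertex 2.6 2.2 0.7
   vertex 3.5 5.4 2.2
   vertex 5.3 2.0 1.3
  endloop
 endfacet
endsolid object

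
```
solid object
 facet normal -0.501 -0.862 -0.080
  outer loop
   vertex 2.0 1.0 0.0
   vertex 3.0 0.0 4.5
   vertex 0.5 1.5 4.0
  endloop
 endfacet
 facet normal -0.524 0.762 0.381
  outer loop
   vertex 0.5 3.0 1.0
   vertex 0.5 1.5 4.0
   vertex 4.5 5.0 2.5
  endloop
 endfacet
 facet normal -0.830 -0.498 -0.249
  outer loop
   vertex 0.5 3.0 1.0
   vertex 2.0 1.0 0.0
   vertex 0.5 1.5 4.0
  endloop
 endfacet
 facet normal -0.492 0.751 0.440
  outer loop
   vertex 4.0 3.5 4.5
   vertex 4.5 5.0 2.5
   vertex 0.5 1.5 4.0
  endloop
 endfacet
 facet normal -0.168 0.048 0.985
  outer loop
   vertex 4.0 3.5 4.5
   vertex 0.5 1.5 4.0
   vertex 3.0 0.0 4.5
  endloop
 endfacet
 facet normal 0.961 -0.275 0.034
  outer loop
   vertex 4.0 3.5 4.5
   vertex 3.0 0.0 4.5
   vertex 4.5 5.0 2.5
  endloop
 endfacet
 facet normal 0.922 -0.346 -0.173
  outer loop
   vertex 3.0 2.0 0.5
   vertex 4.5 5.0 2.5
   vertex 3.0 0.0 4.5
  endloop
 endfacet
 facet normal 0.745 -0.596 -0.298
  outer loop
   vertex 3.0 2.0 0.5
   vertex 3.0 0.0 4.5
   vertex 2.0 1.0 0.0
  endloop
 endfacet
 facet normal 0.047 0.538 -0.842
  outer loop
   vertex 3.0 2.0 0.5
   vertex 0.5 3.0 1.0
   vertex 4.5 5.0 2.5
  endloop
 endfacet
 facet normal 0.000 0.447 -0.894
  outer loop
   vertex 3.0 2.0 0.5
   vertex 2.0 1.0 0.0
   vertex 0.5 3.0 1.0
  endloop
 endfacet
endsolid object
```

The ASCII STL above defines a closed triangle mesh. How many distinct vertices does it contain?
7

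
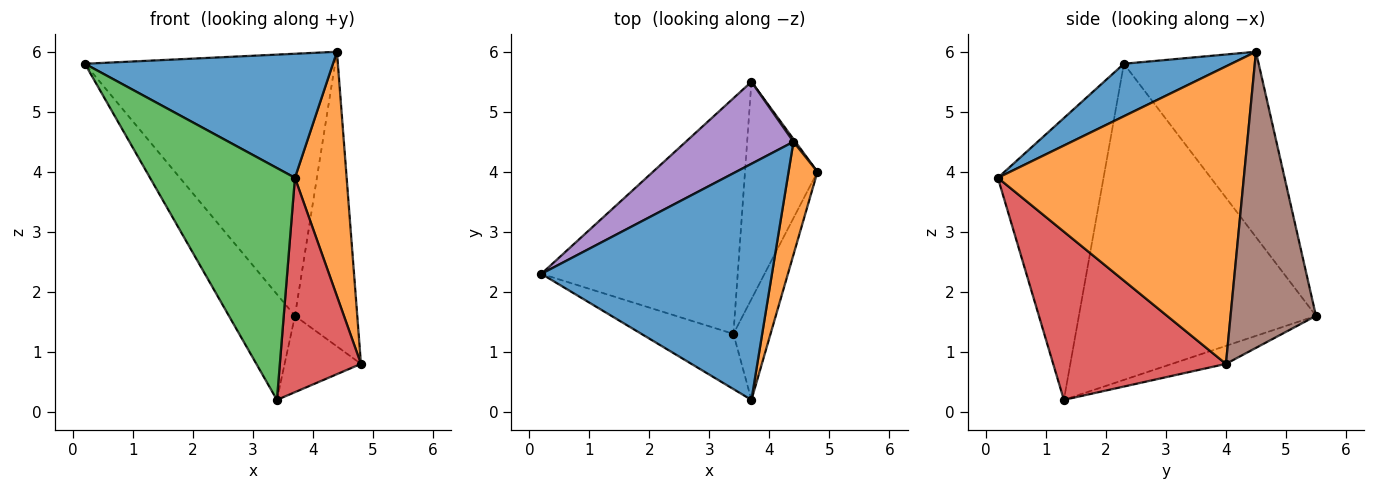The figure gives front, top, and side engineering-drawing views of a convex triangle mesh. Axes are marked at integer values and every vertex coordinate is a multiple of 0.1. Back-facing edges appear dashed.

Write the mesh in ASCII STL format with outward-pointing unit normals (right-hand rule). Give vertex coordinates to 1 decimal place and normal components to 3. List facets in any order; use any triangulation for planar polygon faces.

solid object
 facet normal 0.198 -0.456 0.868
  outer loop
   vertex 4.4 4.5 6.0
   vertex 0.2 2.3 5.8
   vertex 3.7 0.2 3.9
  endloop
 endfacet
 facet normal 0.974 -0.205 0.095
  outer loop
   vertex 4.4 4.5 6.0
   vertex 3.7 0.2 3.9
   vertex 4.8 4.0 0.8
  endloop
 endfacet
 facet normal -0.579 -0.793 -0.189
  outer loop
   vertex 3.4 1.3 0.2
   vertex 3.7 0.2 3.9
   vertex 0.2 2.3 5.8
  endloop
 endfacet
 facet normal 0.888 -0.417 -0.196
  outer loop
   vertex 3.4 1.3 0.2
   vertex 4.8 4.0 0.8
   vertex 3.7 0.2 3.9
  endloop
 endfacet
 facet normal -0.457 0.849 0.266
  outer loop
   vertex 3.7 5.5 1.6
   vertex 0.2 2.3 5.8
   vertex 4.4 4.5 6.0
  endloop
 endfacet
 facet normal 0.808 0.589 0.005
  outer loop
   vertex 3.7 5.5 1.6
   vertex 4.4 4.5 6.0
   vertex 4.8 4.0 0.8
  endloop
 endfacet
 facet normal -0.827 0.230 -0.513
  outer loop
   vertex 3.7 5.5 1.6
   vertex 3.4 1.3 0.2
   vertex 0.2 2.3 5.8
  endloop
 endfacet
 facet normal -0.228 0.323 -0.919
  outer loop
   vertex 3.7 5.5 1.6
   vertex 4.8 4.0 0.8
   vertex 3.4 1.3 0.2
  endloop
 endfacet
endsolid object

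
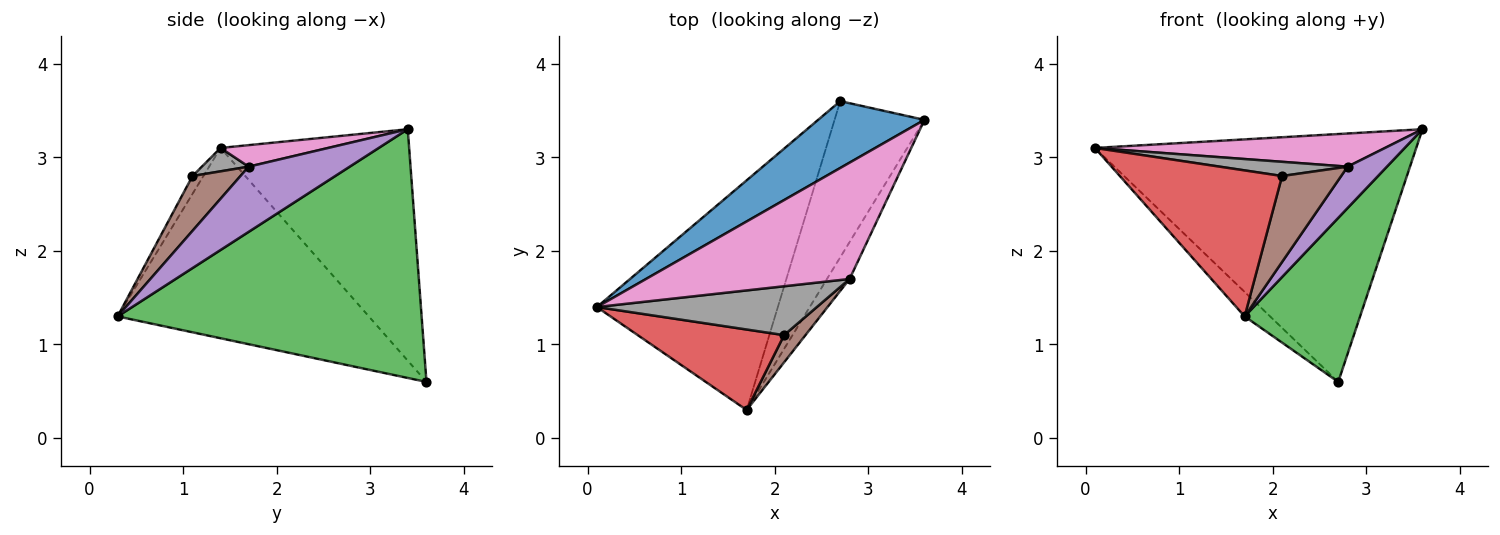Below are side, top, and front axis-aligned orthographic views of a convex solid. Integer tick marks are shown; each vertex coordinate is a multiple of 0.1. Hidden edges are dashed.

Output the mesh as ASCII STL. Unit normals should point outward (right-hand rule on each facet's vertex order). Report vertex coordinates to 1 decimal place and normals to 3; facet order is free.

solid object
 facet normal -0.493 0.840 0.227
  outer loop
   vertex 2.7 3.6 0.6
   vertex 0.1 1.4 3.1
   vertex 3.6 3.4 3.3
  endloop
 endfacet
 facet normal -0.723 0.073 -0.687
  outer loop
   vertex 2.7 3.6 0.6
   vertex 1.7 0.3 1.3
   vertex 0.1 1.4 3.1
  endloop
 endfacet
 facet normal 0.886 -0.336 -0.320
  outer loop
   vertex 2.7 3.6 0.6
   vertex 3.6 3.4 3.3
   vertex 1.7 0.3 1.3
  endloop
 endfacet
 facet normal -0.059 -0.874 0.482
  outer loop
   vertex 2.1 1.1 2.8
   vertex 0.1 1.4 3.1
   vertex 1.7 0.3 1.3
  endloop
 endfacet
 facet normal 0.887 -0.345 -0.308
  outer loop
   vertex 2.8 1.7 2.9
   vertex 1.7 0.3 1.3
   vertex 3.6 3.4 3.3
  endloop
 endfacet
 facet normal 0.612 -0.754 0.239
  outer loop
   vertex 2.8 1.7 2.9
   vertex 2.1 1.1 2.8
   vertex 1.7 0.3 1.3
  endloop
 endfacet
 facet normal 0.101 -0.273 0.957
  outer loop
   vertex 2.8 1.7 2.9
   vertex 3.6 3.4 3.3
   vertex 0.1 1.4 3.1
  endloop
 endfacet
 facet normal 0.102 -0.278 0.955
  outer loop
   vertex 2.8 1.7 2.9
   vertex 0.1 1.4 3.1
   vertex 2.1 1.1 2.8
  endloop
 endfacet
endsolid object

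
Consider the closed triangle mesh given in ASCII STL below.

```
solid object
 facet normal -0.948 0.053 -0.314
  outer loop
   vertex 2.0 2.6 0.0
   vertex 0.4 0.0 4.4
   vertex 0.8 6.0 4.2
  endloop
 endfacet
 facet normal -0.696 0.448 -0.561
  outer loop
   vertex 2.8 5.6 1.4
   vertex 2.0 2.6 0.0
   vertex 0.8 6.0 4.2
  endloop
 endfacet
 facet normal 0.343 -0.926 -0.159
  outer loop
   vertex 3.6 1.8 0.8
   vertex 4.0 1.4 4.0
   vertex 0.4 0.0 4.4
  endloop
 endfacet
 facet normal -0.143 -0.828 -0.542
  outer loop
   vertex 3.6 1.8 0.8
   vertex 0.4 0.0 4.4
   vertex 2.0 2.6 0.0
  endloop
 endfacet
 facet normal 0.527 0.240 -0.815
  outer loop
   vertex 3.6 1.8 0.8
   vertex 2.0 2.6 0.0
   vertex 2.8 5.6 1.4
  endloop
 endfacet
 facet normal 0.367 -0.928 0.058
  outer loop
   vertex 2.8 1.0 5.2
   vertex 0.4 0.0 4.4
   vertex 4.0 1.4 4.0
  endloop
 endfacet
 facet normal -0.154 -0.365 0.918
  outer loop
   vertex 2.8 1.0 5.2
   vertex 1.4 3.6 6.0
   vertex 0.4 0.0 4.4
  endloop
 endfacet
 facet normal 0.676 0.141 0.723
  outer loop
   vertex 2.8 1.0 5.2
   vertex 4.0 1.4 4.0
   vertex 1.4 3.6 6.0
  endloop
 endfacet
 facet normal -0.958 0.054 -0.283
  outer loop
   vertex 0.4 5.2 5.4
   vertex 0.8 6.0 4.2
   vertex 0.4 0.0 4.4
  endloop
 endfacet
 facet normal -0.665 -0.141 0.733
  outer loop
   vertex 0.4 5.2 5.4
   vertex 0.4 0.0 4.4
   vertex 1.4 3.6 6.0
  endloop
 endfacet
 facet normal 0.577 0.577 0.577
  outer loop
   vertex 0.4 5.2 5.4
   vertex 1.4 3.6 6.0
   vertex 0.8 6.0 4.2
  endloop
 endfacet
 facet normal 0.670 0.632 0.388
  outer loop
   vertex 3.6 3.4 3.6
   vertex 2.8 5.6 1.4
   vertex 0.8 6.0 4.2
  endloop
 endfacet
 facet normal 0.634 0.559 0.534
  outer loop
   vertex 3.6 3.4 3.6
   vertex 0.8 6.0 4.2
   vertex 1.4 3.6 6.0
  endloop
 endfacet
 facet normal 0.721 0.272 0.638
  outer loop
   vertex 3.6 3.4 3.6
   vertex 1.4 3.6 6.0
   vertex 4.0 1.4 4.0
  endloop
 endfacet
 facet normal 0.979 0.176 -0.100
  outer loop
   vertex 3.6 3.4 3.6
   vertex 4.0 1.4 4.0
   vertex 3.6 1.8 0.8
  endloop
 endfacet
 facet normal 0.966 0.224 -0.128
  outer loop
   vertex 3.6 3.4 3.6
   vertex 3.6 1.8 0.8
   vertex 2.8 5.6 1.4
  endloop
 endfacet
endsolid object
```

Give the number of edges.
24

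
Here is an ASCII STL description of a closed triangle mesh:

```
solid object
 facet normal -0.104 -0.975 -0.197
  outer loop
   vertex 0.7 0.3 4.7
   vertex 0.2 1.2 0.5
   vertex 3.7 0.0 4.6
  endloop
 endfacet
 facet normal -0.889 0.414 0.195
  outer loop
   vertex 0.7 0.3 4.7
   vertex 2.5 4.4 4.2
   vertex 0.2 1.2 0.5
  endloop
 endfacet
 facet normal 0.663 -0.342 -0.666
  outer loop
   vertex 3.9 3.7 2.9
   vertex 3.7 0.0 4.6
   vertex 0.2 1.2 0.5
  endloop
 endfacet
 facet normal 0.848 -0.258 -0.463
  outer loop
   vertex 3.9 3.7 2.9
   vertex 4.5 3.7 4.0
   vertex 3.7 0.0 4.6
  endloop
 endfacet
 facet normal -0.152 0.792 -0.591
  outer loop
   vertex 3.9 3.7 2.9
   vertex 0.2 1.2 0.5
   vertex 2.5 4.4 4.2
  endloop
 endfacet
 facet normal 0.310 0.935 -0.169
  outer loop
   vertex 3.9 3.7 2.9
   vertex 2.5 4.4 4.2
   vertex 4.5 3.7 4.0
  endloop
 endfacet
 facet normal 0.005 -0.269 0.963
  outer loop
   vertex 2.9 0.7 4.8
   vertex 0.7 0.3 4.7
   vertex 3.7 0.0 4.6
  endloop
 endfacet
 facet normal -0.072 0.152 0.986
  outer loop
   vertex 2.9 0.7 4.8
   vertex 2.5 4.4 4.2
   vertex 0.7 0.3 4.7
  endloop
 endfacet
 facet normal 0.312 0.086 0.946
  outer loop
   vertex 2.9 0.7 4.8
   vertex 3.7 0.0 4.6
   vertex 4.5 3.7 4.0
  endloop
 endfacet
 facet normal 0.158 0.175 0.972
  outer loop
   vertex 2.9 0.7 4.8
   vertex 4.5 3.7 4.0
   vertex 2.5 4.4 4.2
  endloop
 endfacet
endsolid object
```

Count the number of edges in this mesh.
15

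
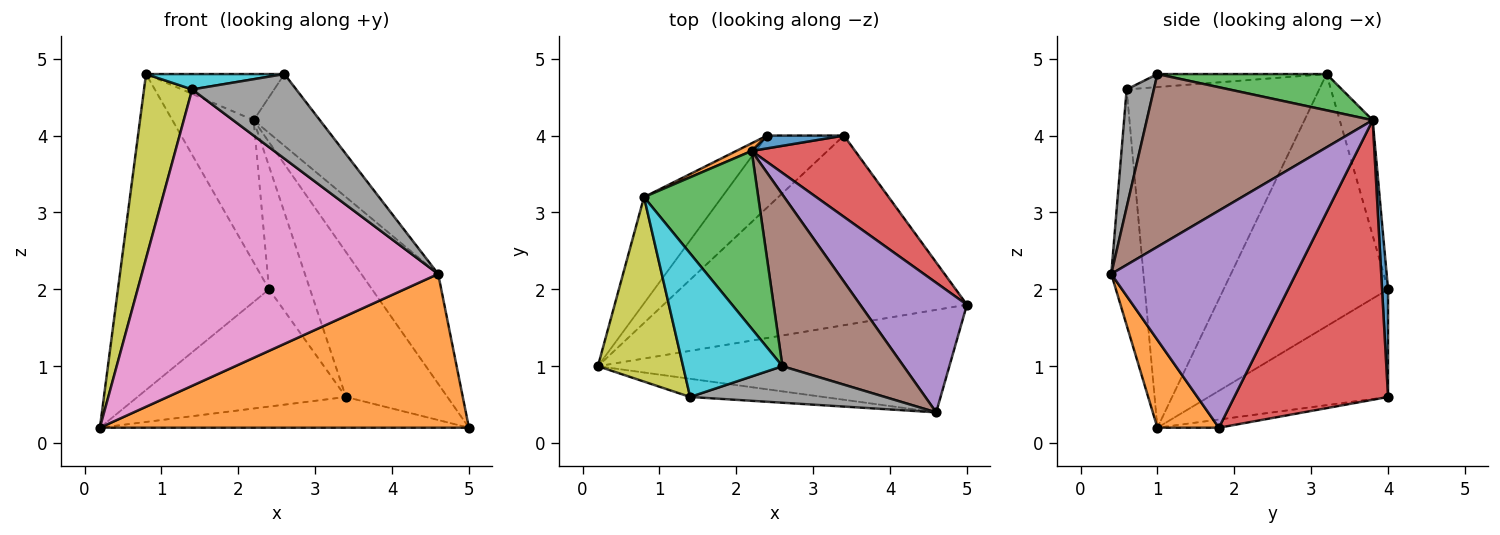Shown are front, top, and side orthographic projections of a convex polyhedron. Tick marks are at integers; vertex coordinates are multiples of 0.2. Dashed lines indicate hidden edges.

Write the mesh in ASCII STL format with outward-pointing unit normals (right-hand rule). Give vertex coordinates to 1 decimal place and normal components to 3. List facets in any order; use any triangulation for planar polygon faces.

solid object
 facet normal -0.027 0.160 -0.987
  outer loop
   vertex 3.4 4.0 0.6
   vertex 5.0 1.8 0.2
   vertex 0.2 1.0 0.2
  endloop
 endfacet
 facet normal 0.137 -0.824 -0.549
  outer loop
   vertex 4.6 0.4 2.2
   vertex 0.2 1.0 0.2
   vertex 5.0 1.8 0.2
  endloop
 endfacet
 facet normal 0.294 0.240 0.925
  outer loop
   vertex 2.2 3.8 4.2
   vertex 0.8 3.2 4.8
   vertex 2.6 1.0 4.8
  endloop
 endfacet
 facet normal 0.797 0.526 0.295
  outer loop
   vertex 2.2 3.8 4.2
   vertex 5.0 1.8 0.2
   vertex 3.4 4.0 0.6
  endloop
 endfacet
 facet normal 0.841 0.350 0.413
  outer loop
   vertex 2.2 3.8 4.2
   vertex 4.6 0.4 2.2
   vertex 5.0 1.8 0.2
  endloop
 endfacet
 facet normal 0.796 0.233 0.558
  outer loop
   vertex 2.2 3.8 4.2
   vertex 2.6 1.0 4.8
   vertex 4.6 0.4 2.2
  endloop
 endfacet
 facet normal -0.108 -0.992 -0.061
  outer loop
   vertex 1.4 0.6 4.6
   vertex 0.2 1.0 0.2
   vertex 4.6 0.4 2.2
  endloop
 endfacet
 facet normal 0.233 -0.893 0.385
  outer loop
   vertex 1.4 0.6 4.6
   vertex 4.6 0.4 2.2
   vertex 2.6 1.0 4.8
  endloop
 endfacet
 facet normal -0.943 -0.236 0.236
  outer loop
   vertex 1.4 0.6 4.6
   vertex 0.8 3.2 4.8
   vertex 0.2 1.0 0.2
  endloop
 endfacet
 facet normal -0.129 -0.106 0.986
  outer loop
   vertex 1.4 0.6 4.6
   vertex 2.6 1.0 4.8
   vertex 0.8 3.2 4.8
  endloop
 endfacet
 facet normal 0.144 0.984 0.103
  outer loop
   vertex 2.4 4.0 2.0
   vertex 2.2 3.8 4.2
   vertex 3.4 4.0 0.6
  endloop
 endfacet
 facet normal -0.375 0.926 0.050
  outer loop
   vertex 2.4 4.0 2.0
   vertex 0.8 3.2 4.8
   vertex 2.2 3.8 4.2
  endloop
 endfacet
 facet normal -0.591 0.687 -0.422
  outer loop
   vertex 2.4 4.0 2.0
   vertex 3.4 4.0 0.6
   vertex 0.2 1.0 0.2
  endloop
 endfacet
 facet normal -0.718 0.660 -0.222
  outer loop
   vertex 2.4 4.0 2.0
   vertex 0.2 1.0 0.2
   vertex 0.8 3.2 4.8
  endloop
 endfacet
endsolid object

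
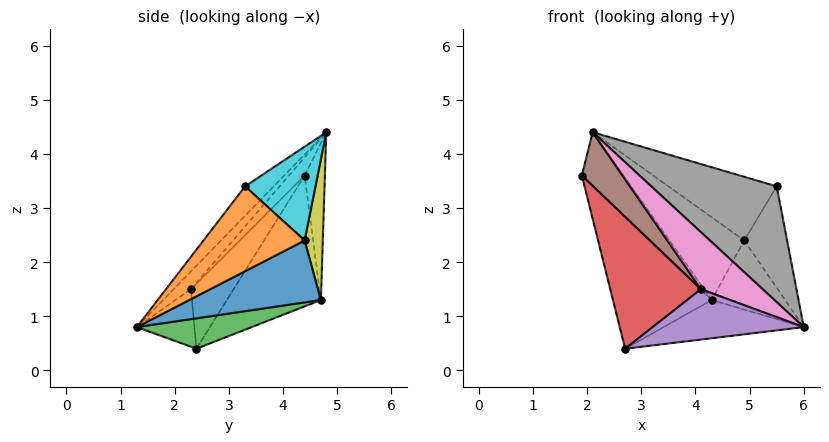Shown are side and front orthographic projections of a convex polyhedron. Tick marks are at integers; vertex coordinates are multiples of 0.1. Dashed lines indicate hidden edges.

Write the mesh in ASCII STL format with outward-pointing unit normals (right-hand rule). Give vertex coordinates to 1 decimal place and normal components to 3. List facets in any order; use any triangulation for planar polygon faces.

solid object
 facet normal -0.585 0.614 -0.530
  outer loop
   vertex 4.3 4.7 1.3
   vertex 2.7 2.4 0.4
   vertex 1.9 4.4 3.6
  endloop
 endfacet
 facet normal -0.415 0.851 -0.322
  outer loop
   vertex 4.3 4.7 1.3
   vertex 1.9 4.4 3.6
   vertex 2.1 4.8 4.4
  endloop
 endfacet
 facet normal 0.194 0.237 -0.952
  outer loop
   vertex 4.3 4.7 1.3
   vertex 6.0 1.3 0.8
   vertex 2.7 2.4 0.4
  endloop
 endfacet
 facet normal -0.387 -0.822 0.417
  outer loop
   vertex 4.1 2.3 1.5
   vertex 1.9 4.4 3.6
   vertex 2.7 2.4 0.4
  endloop
 endfacet
 facet normal -0.334 -0.877 0.346
  outer loop
   vertex 4.1 2.3 1.5
   vertex 2.7 2.4 0.4
   vertex 6.0 1.3 0.8
  endloop
 endfacet
 facet normal -0.314 -0.815 0.486
  outer loop
   vertex 4.1 2.3 1.5
   vertex 2.1 4.8 4.4
   vertex 1.9 4.4 3.6
  endloop
 endfacet
 facet normal -0.227 -0.810 0.542
  outer loop
   vertex 4.1 2.3 1.5
   vertex 6.0 1.3 0.8
   vertex 2.1 4.8 4.4
  endloop
 endfacet
 facet normal -0.181 -0.796 0.577
  outer loop
   vertex 5.5 3.3 3.4
   vertex 2.1 4.8 4.4
   vertex 6.0 1.3 0.8
  endloop
 endfacet
 facet normal 0.234 0.963 0.135
  outer loop
   vertex 4.9 4.4 2.4
   vertex 4.3 4.7 1.3
   vertex 2.1 4.8 4.4
  endloop
 endfacet
 facet normal 0.468 0.720 0.512
  outer loop
   vertex 4.9 4.4 2.4
   vertex 2.1 4.8 4.4
   vertex 5.5 3.3 3.4
  endloop
 endfacet
 facet normal 0.826 0.461 -0.325
  outer loop
   vertex 4.9 4.4 2.4
   vertex 6.0 1.3 0.8
   vertex 4.3 4.7 1.3
  endloop
 endfacet
 facet normal 0.914 0.387 -0.122
  outer loop
   vertex 4.9 4.4 2.4
   vertex 5.5 3.3 3.4
   vertex 6.0 1.3 0.8
  endloop
 endfacet
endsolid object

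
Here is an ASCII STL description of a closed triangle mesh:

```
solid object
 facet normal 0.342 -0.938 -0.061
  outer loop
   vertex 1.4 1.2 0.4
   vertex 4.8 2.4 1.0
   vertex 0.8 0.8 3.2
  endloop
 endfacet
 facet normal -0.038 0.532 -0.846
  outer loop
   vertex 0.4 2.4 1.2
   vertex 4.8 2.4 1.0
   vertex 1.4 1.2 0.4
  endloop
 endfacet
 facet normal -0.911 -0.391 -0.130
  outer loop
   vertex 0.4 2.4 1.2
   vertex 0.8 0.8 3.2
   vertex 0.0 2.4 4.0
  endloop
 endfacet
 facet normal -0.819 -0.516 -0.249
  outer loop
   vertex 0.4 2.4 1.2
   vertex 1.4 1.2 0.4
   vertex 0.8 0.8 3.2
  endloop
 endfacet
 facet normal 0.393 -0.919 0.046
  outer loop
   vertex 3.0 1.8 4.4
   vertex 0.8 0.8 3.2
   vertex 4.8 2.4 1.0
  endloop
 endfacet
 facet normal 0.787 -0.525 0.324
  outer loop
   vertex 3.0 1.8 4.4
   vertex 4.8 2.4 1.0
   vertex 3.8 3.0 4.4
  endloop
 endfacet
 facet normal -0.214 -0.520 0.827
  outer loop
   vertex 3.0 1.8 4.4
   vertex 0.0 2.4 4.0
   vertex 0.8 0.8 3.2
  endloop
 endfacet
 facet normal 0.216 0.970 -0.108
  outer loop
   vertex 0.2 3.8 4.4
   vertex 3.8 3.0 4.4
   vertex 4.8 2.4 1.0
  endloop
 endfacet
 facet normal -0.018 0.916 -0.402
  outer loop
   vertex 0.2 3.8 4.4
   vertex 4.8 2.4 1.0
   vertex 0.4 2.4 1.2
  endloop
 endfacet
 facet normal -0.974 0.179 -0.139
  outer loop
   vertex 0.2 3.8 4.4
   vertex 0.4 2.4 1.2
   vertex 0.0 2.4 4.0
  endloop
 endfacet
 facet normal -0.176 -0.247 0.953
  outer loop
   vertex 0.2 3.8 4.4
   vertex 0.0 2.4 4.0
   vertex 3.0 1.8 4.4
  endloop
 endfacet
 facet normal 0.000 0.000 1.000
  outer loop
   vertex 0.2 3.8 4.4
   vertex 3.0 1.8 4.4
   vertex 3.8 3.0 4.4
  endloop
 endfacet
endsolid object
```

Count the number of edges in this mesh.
18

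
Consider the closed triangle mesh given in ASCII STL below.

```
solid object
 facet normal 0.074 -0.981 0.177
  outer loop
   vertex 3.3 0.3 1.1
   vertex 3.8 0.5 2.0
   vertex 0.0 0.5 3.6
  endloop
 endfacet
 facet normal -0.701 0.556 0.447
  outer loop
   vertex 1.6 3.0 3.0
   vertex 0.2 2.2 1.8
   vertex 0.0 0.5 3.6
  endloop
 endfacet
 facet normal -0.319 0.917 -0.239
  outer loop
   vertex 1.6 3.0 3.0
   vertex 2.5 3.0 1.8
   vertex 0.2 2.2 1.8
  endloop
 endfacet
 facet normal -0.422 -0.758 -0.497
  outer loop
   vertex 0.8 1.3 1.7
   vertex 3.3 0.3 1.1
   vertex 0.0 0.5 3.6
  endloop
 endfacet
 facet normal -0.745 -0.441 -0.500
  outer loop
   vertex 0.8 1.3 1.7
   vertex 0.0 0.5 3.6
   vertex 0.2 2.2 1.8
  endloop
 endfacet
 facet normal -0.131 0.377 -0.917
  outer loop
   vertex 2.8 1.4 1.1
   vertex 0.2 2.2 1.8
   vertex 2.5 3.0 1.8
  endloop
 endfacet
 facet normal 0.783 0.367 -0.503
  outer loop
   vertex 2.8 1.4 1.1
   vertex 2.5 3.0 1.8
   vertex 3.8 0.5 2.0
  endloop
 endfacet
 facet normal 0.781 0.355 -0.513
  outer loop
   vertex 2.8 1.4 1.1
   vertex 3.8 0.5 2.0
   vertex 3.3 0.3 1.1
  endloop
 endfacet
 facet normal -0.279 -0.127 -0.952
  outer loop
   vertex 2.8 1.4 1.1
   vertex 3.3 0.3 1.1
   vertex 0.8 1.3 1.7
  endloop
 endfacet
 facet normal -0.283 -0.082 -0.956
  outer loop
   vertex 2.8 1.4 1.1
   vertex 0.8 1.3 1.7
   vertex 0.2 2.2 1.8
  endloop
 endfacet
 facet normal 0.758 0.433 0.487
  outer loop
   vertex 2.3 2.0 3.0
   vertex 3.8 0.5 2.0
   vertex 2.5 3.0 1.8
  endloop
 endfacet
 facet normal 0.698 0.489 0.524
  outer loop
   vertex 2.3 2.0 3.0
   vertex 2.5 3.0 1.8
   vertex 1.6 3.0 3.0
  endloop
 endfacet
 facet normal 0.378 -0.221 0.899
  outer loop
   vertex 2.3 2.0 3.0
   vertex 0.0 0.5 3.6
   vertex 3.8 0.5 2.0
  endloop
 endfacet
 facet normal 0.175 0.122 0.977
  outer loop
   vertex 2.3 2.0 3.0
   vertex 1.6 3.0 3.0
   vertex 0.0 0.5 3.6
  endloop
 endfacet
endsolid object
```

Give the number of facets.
14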